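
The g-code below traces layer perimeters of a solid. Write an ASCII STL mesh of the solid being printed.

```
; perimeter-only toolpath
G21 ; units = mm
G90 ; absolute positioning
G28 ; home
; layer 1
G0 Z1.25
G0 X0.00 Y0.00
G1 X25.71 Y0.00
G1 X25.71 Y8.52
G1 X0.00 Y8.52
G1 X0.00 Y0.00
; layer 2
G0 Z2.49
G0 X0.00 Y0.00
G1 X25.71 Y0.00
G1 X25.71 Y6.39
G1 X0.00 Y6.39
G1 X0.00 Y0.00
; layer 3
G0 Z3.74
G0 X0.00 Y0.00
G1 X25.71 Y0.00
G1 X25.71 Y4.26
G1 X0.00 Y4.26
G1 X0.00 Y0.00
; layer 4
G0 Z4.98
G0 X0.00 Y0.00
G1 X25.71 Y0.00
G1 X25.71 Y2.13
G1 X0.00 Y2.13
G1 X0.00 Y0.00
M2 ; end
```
solid part
  facet normal 0.0000 0.0000 -1.0000
    outer loop
      vertex 25.71 10.65 0.00
      vertex 25.71 0.00 0.00
      vertex 0.00 0.00 0.00
    endloop
  endfacet
  facet normal 0.0000 0.0000 -1.0000
    outer loop
      vertex 0.00 10.65 0.00
      vertex 25.71 10.65 0.00
      vertex 0.00 0.00 0.00
    endloop
  endfacet
  facet normal 0.0000 -1.0000 0.0000
    outer loop
      vertex 0.00 0.00 0.00
      vertex 25.71 0.00 0.00
      vertex 25.71 0.00 6.23
    endloop
  endfacet
  facet normal 0.0000 -1.0000 0.0000
    outer loop
      vertex 0.00 0.00 0.00
      vertex 25.71 0.00 6.23
      vertex 0.00 0.00 6.23
    endloop
  endfacet
  facet normal 0.0000 0.5049 0.8632
    outer loop
      vertex 0.00 0.00 6.23
      vertex 25.71 0.00 6.23
      vertex 25.71 10.65 0.00
    endloop
  endfacet
  facet normal 0.0000 0.5049 0.8632
    outer loop
      vertex 0.00 0.00 6.23
      vertex 25.71 10.65 0.00
      vertex 0.00 10.65 0.00
    endloop
  endfacet
  facet normal -1.0000 0.0000 0.0000
    outer loop
      vertex 0.00 0.00 6.23
      vertex 0.00 10.65 0.00
      vertex 0.00 0.00 0.00
    endloop
  endfacet
  facet normal 1.0000 0.0000 0.0000
    outer loop
      vertex 25.71 0.00 0.00
      vertex 25.71 10.65 0.00
      vertex 25.71 0.00 6.23
    endloop
  endfacet
endsolid part

The G0 Z moves step by Δz≈1.25 mm. The G1 loops shrink linearly with z, so the solid tapers from its base footprint up to z≈6.23. Closing with a flat bottom cap and the tapered top and triangulating gives 8 facets — a wedge (ramp): 25.7 × 10.7 mm base, rising to 6.23 mm along the y=0 edge and sloping linearly to z=0 at y=10.7.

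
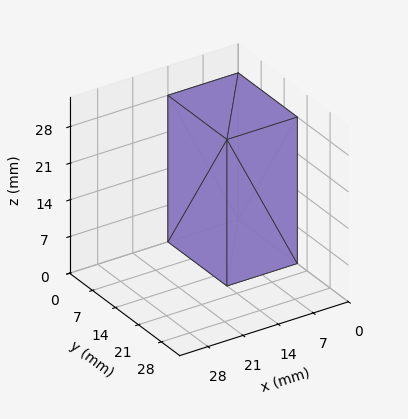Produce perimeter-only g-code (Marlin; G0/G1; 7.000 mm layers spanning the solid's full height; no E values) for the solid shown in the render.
Reading the render: the shape is a rectangular box, roughly 14 × 18 mm footprint and 28 mm tall (dimensions read to the nearest mm from the axis ticks). For the g-code, the solid's height is divided into equal slices at the stated Δz and each level perimeter traced with G1 moves after a G0 lift.

; perimeter-only toolpath
G21 ; units = mm
G90 ; absolute positioning
G28 ; home
; layer 1
G0 Z7.000
G0 X0.000 Y0.000
G1 X14.000 Y0.000
G1 X14.000 Y18.000
G1 X0.000 Y18.000
G1 X0.000 Y0.000
; layer 2
G0 Z14.000
G0 X0.000 Y0.000
G1 X14.000 Y0.000
G1 X14.000 Y18.000
G1 X0.000 Y18.000
G1 X0.000 Y0.000
; layer 3
G0 Z21.000
G0 X0.000 Y0.000
G1 X14.000 Y0.000
G1 X14.000 Y18.000
G1 X0.000 Y18.000
G1 X0.000 Y0.000
; layer 4
G0 Z28.000
G0 X0.000 Y0.000
G1 X14.000 Y0.000
G1 X14.000 Y18.000
G1 X0.000 Y18.000
G1 X0.000 Y0.000
M2 ; end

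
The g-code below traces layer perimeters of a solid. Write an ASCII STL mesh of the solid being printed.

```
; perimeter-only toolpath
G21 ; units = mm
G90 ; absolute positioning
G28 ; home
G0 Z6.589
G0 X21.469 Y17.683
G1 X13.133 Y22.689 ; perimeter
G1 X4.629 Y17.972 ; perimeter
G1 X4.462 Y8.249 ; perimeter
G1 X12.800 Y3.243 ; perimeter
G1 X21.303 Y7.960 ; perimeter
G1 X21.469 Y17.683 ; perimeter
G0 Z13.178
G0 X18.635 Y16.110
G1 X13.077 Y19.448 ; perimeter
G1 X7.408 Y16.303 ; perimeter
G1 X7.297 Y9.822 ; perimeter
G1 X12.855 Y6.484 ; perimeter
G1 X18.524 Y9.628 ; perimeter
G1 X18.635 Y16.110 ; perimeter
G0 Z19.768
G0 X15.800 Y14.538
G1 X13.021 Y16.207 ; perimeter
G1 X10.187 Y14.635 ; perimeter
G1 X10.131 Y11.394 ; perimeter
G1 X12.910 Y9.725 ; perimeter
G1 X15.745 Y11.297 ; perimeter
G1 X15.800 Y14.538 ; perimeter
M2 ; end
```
solid part
  facet normal 0.0000 0.0000 -1.0000
    outer loop
      vertex 1.850 19.641 0.000
      vertex 13.188 25.930 0.000
      vertex 24.304 19.255 0.000
    endloop
  endfacet
  facet normal 0.0000 0.0000 -1.0000
    outer loop
      vertex 1.628 6.677 0.000
      vertex 1.850 19.641 0.000
      vertex 24.304 19.255 0.000
    endloop
  endfacet
  facet normal 0.0000 0.0000 -1.0000
    outer loop
      vertex 12.744 0.002 0.000
      vertex 1.628 6.677 0.000
      vertex 24.304 19.255 0.000
    endloop
  endfacet
  facet normal 0.0000 0.0000 -1.0000
    outer loop
      vertex 24.082 6.291 0.000
      vertex 12.744 0.002 0.000
      vertex 24.304 19.255 0.000
    endloop
  endfacet
  facet normal 0.4736 0.7887 0.3919
    outer loop
      vertex 24.304 19.255 0.000
      vertex 13.188 25.930 0.000
      vertex 12.966 12.966 26.357
    endloop
  endfacet
  facet normal -0.4462 0.8045 0.3919
    outer loop
      vertex 13.188 25.930 0.000
      vertex 1.850 19.641 0.000
      vertex 12.966 12.966 26.357
    endloop
  endfacet
  facet normal -0.9199 0.0158 0.3919
    outer loop
      vertex 1.850 19.641 0.000
      vertex 1.628 6.677 0.000
      vertex 12.966 12.966 26.357
    endloop
  endfacet
  facet normal -0.4736 -0.7887 0.3919
    outer loop
      vertex 1.628 6.677 0.000
      vertex 12.744 0.002 0.000
      vertex 12.966 12.966 26.357
    endloop
  endfacet
  facet normal 0.4462 -0.8045 0.3919
    outer loop
      vertex 12.744 0.002 0.000
      vertex 24.082 6.291 0.000
      vertex 12.966 12.966 26.357
    endloop
  endfacet
  facet normal 0.9199 -0.0158 0.3919
    outer loop
      vertex 24.082 6.291 0.000
      vertex 24.304 19.255 0.000
      vertex 12.966 12.966 26.357
    endloop
  endfacet
endsolid part

The G0 Z moves step by Δz≈6.589 mm. The G1 loops shrink linearly with z, so the solid tapers from its base footprint up to z≈26.4. Closing with a flat bottom cap and the tapered top and triangulating gives 10 facets — a regular 6-sided pyramid, base circumscribed radius ≈ 13 mm, apex at z ≈ 26.4 mm.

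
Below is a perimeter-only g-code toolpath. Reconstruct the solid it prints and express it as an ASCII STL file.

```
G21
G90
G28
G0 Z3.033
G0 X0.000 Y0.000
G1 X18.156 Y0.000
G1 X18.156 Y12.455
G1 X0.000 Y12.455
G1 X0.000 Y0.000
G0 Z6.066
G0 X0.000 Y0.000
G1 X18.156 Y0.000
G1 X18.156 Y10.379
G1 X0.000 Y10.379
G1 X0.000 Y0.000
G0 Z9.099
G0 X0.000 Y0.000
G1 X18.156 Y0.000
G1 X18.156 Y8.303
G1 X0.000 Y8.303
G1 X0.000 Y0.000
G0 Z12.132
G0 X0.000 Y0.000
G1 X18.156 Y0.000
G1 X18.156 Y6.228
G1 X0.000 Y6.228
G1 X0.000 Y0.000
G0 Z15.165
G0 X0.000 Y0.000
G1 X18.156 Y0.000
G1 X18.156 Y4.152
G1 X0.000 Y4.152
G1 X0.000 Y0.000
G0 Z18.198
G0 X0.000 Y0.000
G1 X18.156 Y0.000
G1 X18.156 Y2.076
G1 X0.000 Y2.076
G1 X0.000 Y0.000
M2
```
solid part
  facet normal 0.0000 0.0000 -1.0000
    outer loop
      vertex 18.156 14.531 0.000
      vertex 18.156 0.000 0.000
      vertex 0.000 0.000 0.000
    endloop
  endfacet
  facet normal 0.0000 0.0000 -1.0000
    outer loop
      vertex 0.000 14.531 0.000
      vertex 18.156 14.531 0.000
      vertex 0.000 0.000 0.000
    endloop
  endfacet
  facet normal 0.0000 -1.0000 0.0000
    outer loop
      vertex 0.000 0.000 0.000
      vertex 18.156 0.000 0.000
      vertex 18.156 0.000 21.231
    endloop
  endfacet
  facet normal 0.0000 -1.0000 0.0000
    outer loop
      vertex 0.000 0.000 0.000
      vertex 18.156 0.000 21.231
      vertex 0.000 0.000 21.231
    endloop
  endfacet
  facet normal 0.0000 0.8252 0.5648
    outer loop
      vertex 0.000 0.000 21.231
      vertex 18.156 0.000 21.231
      vertex 18.156 14.531 0.000
    endloop
  endfacet
  facet normal 0.0000 0.8252 0.5648
    outer loop
      vertex 0.000 0.000 21.231
      vertex 18.156 14.531 0.000
      vertex 0.000 14.531 0.000
    endloop
  endfacet
  facet normal -1.0000 0.0000 0.0000
    outer loop
      vertex 0.000 0.000 21.231
      vertex 0.000 14.531 0.000
      vertex 0.000 0.000 0.000
    endloop
  endfacet
  facet normal 1.0000 0.0000 0.0000
    outer loop
      vertex 18.156 0.000 0.000
      vertex 18.156 14.531 0.000
      vertex 18.156 0.000 21.231
    endloop
  endfacet
endsolid part

The G0 Z moves step by Δz≈3.033 mm. The G1 loops shrink linearly with z, so the solid tapers from its base footprint up to z≈21.2. Closing with a flat bottom cap and the tapered top and triangulating gives 8 facets — a wedge (ramp): 18.2 × 14.5 mm base, rising to 21.2 mm along the y=0 edge and sloping linearly to z=0 at y=14.5.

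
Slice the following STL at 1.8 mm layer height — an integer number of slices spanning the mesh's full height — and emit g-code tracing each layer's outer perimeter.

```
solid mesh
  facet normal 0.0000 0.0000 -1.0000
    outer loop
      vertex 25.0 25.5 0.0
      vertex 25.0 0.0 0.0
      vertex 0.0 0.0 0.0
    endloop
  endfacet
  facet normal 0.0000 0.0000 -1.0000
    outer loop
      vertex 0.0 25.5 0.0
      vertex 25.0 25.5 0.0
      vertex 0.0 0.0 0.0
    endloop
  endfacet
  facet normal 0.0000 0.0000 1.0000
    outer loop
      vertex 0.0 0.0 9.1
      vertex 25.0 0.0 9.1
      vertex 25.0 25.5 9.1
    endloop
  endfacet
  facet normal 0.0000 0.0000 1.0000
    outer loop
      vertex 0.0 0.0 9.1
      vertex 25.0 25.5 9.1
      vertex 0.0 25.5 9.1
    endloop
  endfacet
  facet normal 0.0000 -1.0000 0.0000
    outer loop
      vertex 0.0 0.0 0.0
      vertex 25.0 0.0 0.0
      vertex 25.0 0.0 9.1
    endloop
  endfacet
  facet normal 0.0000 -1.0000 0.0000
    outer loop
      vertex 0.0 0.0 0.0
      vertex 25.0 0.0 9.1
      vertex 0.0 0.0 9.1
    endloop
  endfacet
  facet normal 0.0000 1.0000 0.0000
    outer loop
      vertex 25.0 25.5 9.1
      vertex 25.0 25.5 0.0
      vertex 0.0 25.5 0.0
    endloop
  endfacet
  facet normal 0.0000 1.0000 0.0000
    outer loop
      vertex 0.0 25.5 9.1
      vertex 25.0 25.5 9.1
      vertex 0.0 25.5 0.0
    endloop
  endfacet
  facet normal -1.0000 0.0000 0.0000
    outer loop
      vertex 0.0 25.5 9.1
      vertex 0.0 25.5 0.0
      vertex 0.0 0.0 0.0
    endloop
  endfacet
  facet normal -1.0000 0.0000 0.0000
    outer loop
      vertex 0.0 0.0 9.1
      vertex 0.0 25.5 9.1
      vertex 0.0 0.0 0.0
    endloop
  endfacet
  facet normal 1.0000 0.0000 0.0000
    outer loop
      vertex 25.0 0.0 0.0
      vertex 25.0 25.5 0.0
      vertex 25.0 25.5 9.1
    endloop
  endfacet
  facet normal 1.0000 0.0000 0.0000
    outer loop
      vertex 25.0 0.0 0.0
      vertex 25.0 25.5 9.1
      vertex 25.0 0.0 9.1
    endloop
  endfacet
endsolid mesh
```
; perimeter-only toolpath
G21 ; units = mm
G90 ; absolute positioning
G28 ; home
; layer 1
G0 Z1.8
G0 X0.0 Y0.0
G1 X25.0 Y0.0
G1 X25.0 Y25.5
G1 X0.0 Y25.5
G1 X0.0 Y0.0
; layer 2
G0 Z3.6
G0 X0.0 Y0.0
G1 X25.0 Y0.0
G1 X25.0 Y25.5
G1 X0.0 Y25.5
G1 X0.0 Y0.0
; layer 3
G0 Z5.5
G0 X0.0 Y0.0
G1 X25.0 Y0.0
G1 X25.0 Y25.5
G1 X0.0 Y25.5
G1 X0.0 Y0.0
; layer 4
G0 Z7.3
G0 X0.0 Y0.0
G1 X25.0 Y0.0
G1 X25.0 Y25.5
G1 X0.0 Y25.5
G1 X0.0 Y0.0
; layer 5
G0 Z9.1
G0 X0.0 Y0.0
G1 X25.0 Y0.0
G1 X25.0 Y25.5
G1 X0.0 Y25.5
G1 X0.0 Y0.0
M2 ; end

The solid is a rectangular box, roughly 25 × 25.5 mm footprint and 9.1 mm tall. Slicing at Δz = 1.8 mm — 5 equal slices spanning the solid's height, so layer i sits at z = i·h/5 — gives 5 non-empty perimeters. Each is a 4-segment closed polygon; G0 lifts to the layer z and rapids to the start vertex, then G1 traces the edges.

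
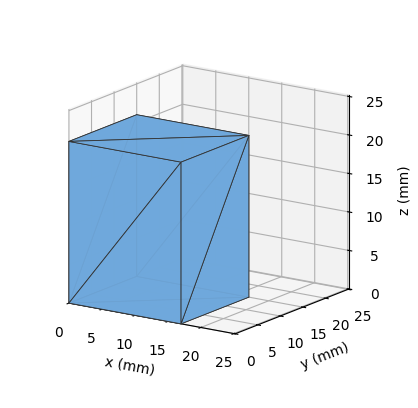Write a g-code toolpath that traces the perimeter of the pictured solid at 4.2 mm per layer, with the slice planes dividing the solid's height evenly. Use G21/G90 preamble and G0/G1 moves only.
Reading the render: the shape is a rectangular box, roughly 17 × 15 mm footprint and 21 mm tall (dimensions read to the nearest mm from the axis ticks). For the g-code, the solid's height is divided into equal slices at the stated Δz and each level perimeter traced with G1 moves after a G0 lift.

; perimeter-only toolpath
G21 ; units = mm
G90 ; absolute positioning
G28 ; home
; layer 1
G0 Z4.2
G0 X0.0 Y0.0
G1 X17.0 Y0.0
G1 X17.0 Y15.0
G1 X0.0 Y15.0
G1 X0.0 Y0.0
; layer 2
G0 Z8.4
G0 X0.0 Y0.0
G1 X17.0 Y0.0
G1 X17.0 Y15.0
G1 X0.0 Y15.0
G1 X0.0 Y0.0
; layer 3
G0 Z12.6
G0 X0.0 Y0.0
G1 X17.0 Y0.0
G1 X17.0 Y15.0
G1 X0.0 Y15.0
G1 X0.0 Y0.0
; layer 4
G0 Z16.8
G0 X0.0 Y0.0
G1 X17.0 Y0.0
G1 X17.0 Y15.0
G1 X0.0 Y15.0
G1 X0.0 Y0.0
; layer 5
G0 Z21.0
G0 X0.0 Y0.0
G1 X17.0 Y0.0
G1 X17.0 Y15.0
G1 X0.0 Y15.0
G1 X0.0 Y0.0
M2 ; end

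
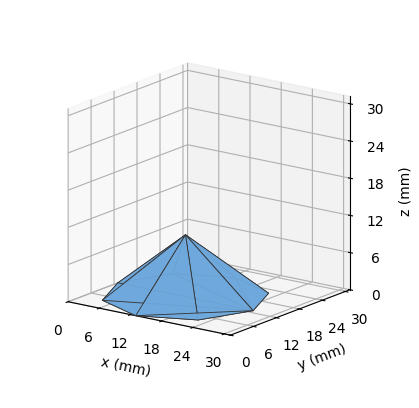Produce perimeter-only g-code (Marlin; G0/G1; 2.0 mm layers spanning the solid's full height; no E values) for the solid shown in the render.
Reading the render: the shape is a regular 8-sided pyramid, base circumscribed radius ≈ 13 mm, apex at z ≈ 10 mm (dimensions read to the nearest mm from the axis ticks). For the g-code, the solid's height is divided into equal slices at the stated Δz and each level perimeter traced with G1 moves after a G0 lift.

; perimeter-only toolpath
G21 ; units = mm
G90 ; absolute positioning
G28 ; home
; layer 1
G0 Z2.0
G0 X23.4 Y13.0
G1 X20.4 Y20.4
G1 X13.0 Y23.4
G1 X5.6 Y20.4
G1 X2.6 Y13.0
G1 X5.6 Y5.6
G1 X13.0 Y2.6
G1 X20.4 Y5.6
G1 X23.4 Y13.0
; layer 2
G0 Z4.0
G0 X20.8 Y13.0
G1 X18.5 Y18.5
G1 X13.0 Y20.8
G1 X7.5 Y18.5
G1 X5.2 Y13.0
G1 X7.5 Y7.5
G1 X13.0 Y5.2
G1 X18.5 Y7.5
G1 X20.8 Y13.0
; layer 3
G0 Z6.0
G0 X18.2 Y13.0
G1 X16.7 Y16.7
G1 X13.0 Y18.2
G1 X9.3 Y16.7
G1 X7.8 Y13.0
G1 X9.3 Y9.3
G1 X13.0 Y7.8
G1 X16.7 Y9.3
G1 X18.2 Y13.0
; layer 4
G0 Z8.0
G0 X15.6 Y13.0
G1 X14.8 Y14.8
G1 X13.0 Y15.6
G1 X11.2 Y14.8
G1 X10.4 Y13.0
G1 X11.2 Y11.2
G1 X13.0 Y10.4
G1 X14.8 Y11.2
G1 X15.6 Y13.0
M2 ; end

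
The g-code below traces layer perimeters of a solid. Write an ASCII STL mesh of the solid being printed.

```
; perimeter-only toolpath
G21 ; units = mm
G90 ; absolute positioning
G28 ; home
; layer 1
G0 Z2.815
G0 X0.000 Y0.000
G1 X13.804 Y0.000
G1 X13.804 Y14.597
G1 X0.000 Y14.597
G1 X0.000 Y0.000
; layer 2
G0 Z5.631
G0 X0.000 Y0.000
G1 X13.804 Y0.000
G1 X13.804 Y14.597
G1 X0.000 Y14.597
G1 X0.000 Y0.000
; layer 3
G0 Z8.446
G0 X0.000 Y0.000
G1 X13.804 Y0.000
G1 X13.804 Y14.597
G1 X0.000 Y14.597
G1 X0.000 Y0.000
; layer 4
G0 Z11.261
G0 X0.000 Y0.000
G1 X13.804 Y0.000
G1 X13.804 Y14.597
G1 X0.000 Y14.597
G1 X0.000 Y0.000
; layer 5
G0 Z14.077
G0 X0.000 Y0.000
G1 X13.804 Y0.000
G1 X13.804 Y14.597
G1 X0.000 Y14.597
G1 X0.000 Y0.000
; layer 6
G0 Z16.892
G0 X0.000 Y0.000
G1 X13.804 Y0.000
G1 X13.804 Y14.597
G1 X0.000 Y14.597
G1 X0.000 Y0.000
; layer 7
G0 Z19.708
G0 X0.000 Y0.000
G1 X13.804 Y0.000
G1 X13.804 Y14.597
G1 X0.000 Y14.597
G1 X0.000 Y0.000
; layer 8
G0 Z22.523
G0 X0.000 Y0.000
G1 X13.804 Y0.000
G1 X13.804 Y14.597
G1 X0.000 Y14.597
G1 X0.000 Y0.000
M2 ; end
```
solid part
  facet normal 0.0000 0.0000 -1.0000
    outer loop
      vertex 13.804 14.597 0.000
      vertex 13.804 0.000 0.000
      vertex 0.000 0.000 0.000
    endloop
  endfacet
  facet normal 0.0000 0.0000 -1.0000
    outer loop
      vertex 0.000 14.597 0.000
      vertex 13.804 14.597 0.000
      vertex 0.000 0.000 0.000
    endloop
  endfacet
  facet normal 0.0000 0.0000 1.0000
    outer loop
      vertex 0.000 0.000 22.523
      vertex 13.804 0.000 22.523
      vertex 13.804 14.597 22.523
    endloop
  endfacet
  facet normal 0.0000 0.0000 1.0000
    outer loop
      vertex 0.000 0.000 22.523
      vertex 13.804 14.597 22.523
      vertex 0.000 14.597 22.523
    endloop
  endfacet
  facet normal 0.0000 -1.0000 0.0000
    outer loop
      vertex 0.000 0.000 0.000
      vertex 13.804 0.000 0.000
      vertex 13.804 0.000 22.523
    endloop
  endfacet
  facet normal 0.0000 -1.0000 0.0000
    outer loop
      vertex 0.000 0.000 0.000
      vertex 13.804 0.000 22.523
      vertex 0.000 0.000 22.523
    endloop
  endfacet
  facet normal 0.0000 1.0000 0.0000
    outer loop
      vertex 13.804 14.597 22.523
      vertex 13.804 14.597 0.000
      vertex 0.000 14.597 0.000
    endloop
  endfacet
  facet normal 0.0000 1.0000 0.0000
    outer loop
      vertex 0.000 14.597 22.523
      vertex 13.804 14.597 22.523
      vertex 0.000 14.597 0.000
    endloop
  endfacet
  facet normal -1.0000 0.0000 0.0000
    outer loop
      vertex 0.000 14.597 22.523
      vertex 0.000 14.597 0.000
      vertex 0.000 0.000 0.000
    endloop
  endfacet
  facet normal -1.0000 0.0000 0.0000
    outer loop
      vertex 0.000 0.000 22.523
      vertex 0.000 14.597 22.523
      vertex 0.000 0.000 0.000
    endloop
  endfacet
  facet normal 1.0000 0.0000 0.0000
    outer loop
      vertex 13.804 0.000 0.000
      vertex 13.804 14.597 0.000
      vertex 13.804 14.597 22.523
    endloop
  endfacet
  facet normal 1.0000 0.0000 0.0000
    outer loop
      vertex 13.804 0.000 0.000
      vertex 13.804 14.597 22.523
      vertex 13.804 0.000 22.523
    endloop
  endfacet
endsolid part

The G0 Z moves step by Δz≈2.815 mm. Every layer's G1 loop is the same polygon, so the solid is a straight extrusion of it from z=0 to z≈22.5. Closing with flat bottom and top caps and triangulating gives 12 facets — a rectangular box, roughly 13.8 × 14.6 mm footprint and 22.5 mm tall.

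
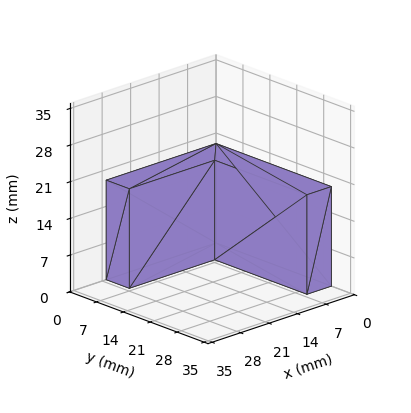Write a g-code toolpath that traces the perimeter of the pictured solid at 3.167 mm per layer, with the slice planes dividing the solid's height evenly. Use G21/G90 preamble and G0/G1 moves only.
Reading the render: the shape is an L-shaped prism: outer 27 × 30 mm, arm thicknesses ≈ 6 mm (horizontal) and 6 mm (vertical), extruded 19 mm in z (dimensions read to the nearest mm from the axis ticks). For the g-code, the solid's height is divided into equal slices at the stated Δz and each level perimeter traced with G1 moves after a G0 lift.

; perimeter-only toolpath
G21 ; units = mm
G90 ; absolute positioning
G28 ; home
; layer 1
G0 Z3.167
G0 X0.000 Y0.000
G1 X27.000 Y0.000
G1 X27.000 Y6.000
G1 X6.000 Y6.000
G1 X6.000 Y30.000
G1 X0.000 Y30.000
G1 X0.000 Y0.000
; layer 2
G0 Z6.333
G0 X0.000 Y0.000
G1 X27.000 Y0.000
G1 X27.000 Y6.000
G1 X6.000 Y6.000
G1 X6.000 Y30.000
G1 X0.000 Y30.000
G1 X0.000 Y0.000
; layer 3
G0 Z9.500
G0 X0.000 Y0.000
G1 X27.000 Y0.000
G1 X27.000 Y6.000
G1 X6.000 Y6.000
G1 X6.000 Y30.000
G1 X0.000 Y30.000
G1 X0.000 Y0.000
; layer 4
G0 Z12.667
G0 X0.000 Y0.000
G1 X27.000 Y0.000
G1 X27.000 Y6.000
G1 X6.000 Y6.000
G1 X6.000 Y30.000
G1 X0.000 Y30.000
G1 X0.000 Y0.000
; layer 5
G0 Z15.833
G0 X0.000 Y0.000
G1 X27.000 Y0.000
G1 X27.000 Y6.000
G1 X6.000 Y6.000
G1 X6.000 Y30.000
G1 X0.000 Y30.000
G1 X0.000 Y0.000
; layer 6
G0 Z19.000
G0 X0.000 Y0.000
G1 X27.000 Y0.000
G1 X27.000 Y6.000
G1 X6.000 Y6.000
G1 X6.000 Y30.000
G1 X0.000 Y30.000
G1 X0.000 Y0.000
M2 ; end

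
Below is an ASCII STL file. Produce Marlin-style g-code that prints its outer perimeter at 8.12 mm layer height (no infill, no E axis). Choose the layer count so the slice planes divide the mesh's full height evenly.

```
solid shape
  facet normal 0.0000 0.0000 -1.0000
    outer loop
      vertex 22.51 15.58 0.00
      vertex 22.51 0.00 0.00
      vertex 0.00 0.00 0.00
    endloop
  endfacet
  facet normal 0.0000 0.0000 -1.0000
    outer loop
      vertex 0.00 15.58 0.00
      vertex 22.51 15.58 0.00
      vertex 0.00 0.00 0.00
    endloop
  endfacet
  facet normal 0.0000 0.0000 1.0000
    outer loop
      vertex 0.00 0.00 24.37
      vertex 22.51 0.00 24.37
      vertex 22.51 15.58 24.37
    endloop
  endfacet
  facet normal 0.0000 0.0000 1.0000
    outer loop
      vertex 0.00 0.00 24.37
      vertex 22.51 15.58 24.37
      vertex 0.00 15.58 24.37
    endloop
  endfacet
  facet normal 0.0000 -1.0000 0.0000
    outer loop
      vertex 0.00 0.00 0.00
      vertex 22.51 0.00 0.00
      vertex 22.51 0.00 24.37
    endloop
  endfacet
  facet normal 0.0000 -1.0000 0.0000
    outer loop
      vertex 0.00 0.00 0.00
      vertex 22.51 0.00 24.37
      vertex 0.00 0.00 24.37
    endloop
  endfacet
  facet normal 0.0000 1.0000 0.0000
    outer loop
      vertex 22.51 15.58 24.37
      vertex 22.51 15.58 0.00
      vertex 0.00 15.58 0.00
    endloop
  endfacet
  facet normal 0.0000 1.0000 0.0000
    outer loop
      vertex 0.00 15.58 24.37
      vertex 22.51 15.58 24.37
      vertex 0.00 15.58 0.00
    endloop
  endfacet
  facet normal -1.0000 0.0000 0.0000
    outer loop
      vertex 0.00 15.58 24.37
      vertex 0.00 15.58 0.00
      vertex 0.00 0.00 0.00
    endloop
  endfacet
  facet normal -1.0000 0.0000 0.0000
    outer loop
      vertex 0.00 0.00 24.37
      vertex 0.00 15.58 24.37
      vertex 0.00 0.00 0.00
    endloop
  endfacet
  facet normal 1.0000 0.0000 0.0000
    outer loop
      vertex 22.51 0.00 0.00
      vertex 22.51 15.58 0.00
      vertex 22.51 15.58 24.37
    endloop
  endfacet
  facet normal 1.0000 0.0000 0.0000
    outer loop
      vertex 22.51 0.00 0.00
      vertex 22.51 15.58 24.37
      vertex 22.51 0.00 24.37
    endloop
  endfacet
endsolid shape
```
; perimeter-only toolpath
G21 ; units = mm
G90 ; absolute positioning
G28 ; home
; layer 1
G0 Z8.12
G0 X0.00 Y0.00
G1 X22.51 Y0.00
G1 X22.51 Y15.58
G1 X0.00 Y15.58
G1 X0.00 Y0.00
; layer 2
G0 Z16.25
G0 X0.00 Y0.00
G1 X22.51 Y0.00
G1 X22.51 Y15.58
G1 X0.00 Y15.58
G1 X0.00 Y0.00
; layer 3
G0 Z24.37
G0 X0.00 Y0.00
G1 X22.51 Y0.00
G1 X22.51 Y15.58
G1 X0.00 Y15.58
G1 X0.00 Y0.00
M2 ; end

The solid is a rectangular box, roughly 22.5 × 15.6 mm footprint and 24.4 mm tall. Slicing at Δz = 8.12 mm — 3 equal slices spanning the solid's height, so layer i sits at z = i·h/3 — gives 3 non-empty perimeters. Each is a 4-segment closed polygon; G0 lifts to the layer z and rapids to the start vertex, then G1 traces the edges.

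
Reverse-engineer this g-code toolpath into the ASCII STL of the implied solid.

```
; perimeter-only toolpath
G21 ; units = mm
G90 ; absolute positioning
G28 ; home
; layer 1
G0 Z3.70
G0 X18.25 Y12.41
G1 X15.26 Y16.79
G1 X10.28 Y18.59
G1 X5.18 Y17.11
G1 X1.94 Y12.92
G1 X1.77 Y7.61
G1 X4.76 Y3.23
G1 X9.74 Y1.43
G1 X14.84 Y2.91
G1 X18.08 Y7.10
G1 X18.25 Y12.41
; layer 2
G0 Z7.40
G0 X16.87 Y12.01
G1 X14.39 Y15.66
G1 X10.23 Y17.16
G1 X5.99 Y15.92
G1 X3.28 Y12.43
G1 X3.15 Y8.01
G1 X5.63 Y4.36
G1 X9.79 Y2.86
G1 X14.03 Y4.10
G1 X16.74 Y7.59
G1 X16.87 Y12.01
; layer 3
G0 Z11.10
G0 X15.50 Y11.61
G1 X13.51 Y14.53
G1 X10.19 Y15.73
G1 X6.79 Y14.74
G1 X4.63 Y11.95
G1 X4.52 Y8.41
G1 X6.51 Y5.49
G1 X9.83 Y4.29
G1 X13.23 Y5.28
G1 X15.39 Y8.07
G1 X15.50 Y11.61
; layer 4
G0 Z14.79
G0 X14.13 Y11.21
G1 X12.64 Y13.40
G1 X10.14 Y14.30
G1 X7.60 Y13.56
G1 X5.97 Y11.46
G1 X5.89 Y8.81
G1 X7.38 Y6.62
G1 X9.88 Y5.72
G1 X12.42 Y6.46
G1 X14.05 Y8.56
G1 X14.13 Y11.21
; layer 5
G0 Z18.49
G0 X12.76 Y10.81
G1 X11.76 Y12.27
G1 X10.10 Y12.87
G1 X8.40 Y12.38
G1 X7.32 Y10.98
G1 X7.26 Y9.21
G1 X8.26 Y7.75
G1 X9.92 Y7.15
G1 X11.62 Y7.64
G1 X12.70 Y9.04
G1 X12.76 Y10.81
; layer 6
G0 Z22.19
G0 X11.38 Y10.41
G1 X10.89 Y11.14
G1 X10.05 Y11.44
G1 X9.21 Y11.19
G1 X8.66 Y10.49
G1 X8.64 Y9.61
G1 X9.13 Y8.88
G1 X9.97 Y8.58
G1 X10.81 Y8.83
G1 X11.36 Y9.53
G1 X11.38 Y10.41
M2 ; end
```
solid part
  facet normal 0.0000 0.0000 -1.0000
    outer loop
      vertex 10.32 20.02 0.00
      vertex 16.14 17.92 0.00
      vertex 19.62 12.81 0.00
    endloop
  endfacet
  facet normal 0.0000 0.0000 -1.0000
    outer loop
      vertex 4.38 18.29 0.00
      vertex 10.32 20.02 0.00
      vertex 19.62 12.81 0.00
    endloop
  endfacet
  facet normal 0.0000 0.0000 -1.0000
    outer loop
      vertex 0.59 13.40 0.00
      vertex 4.38 18.29 0.00
      vertex 19.62 12.81 0.00
    endloop
  endfacet
  facet normal 0.0000 0.0000 -1.0000
    outer loop
      vertex 0.40 7.21 0.00
      vertex 0.59 13.40 0.00
      vertex 19.62 12.81 0.00
    endloop
  endfacet
  facet normal 0.0000 0.0000 -1.0000
    outer loop
      vertex 3.88 2.10 0.00
      vertex 0.40 7.21 0.00
      vertex 19.62 12.81 0.00
    endloop
  endfacet
  facet normal 0.0000 0.0000 -1.0000
    outer loop
      vertex 9.70 0.00 0.00
      vertex 3.88 2.10 0.00
      vertex 19.62 12.81 0.00
    endloop
  endfacet
  facet normal 0.0000 0.0000 -1.0000
    outer loop
      vertex 15.64 1.73 0.00
      vertex 9.70 0.00 0.00
      vertex 19.62 12.81 0.00
    endloop
  endfacet
  facet normal 0.0000 0.0000 -1.0000
    outer loop
      vertex 19.43 6.62 0.00
      vertex 15.64 1.73 0.00
      vertex 19.62 12.81 0.00
    endloop
  endfacet
  facet normal 0.7758 0.5283 0.3451
    outer loop
      vertex 19.62 12.81 0.00
      vertex 16.14 17.92 0.00
      vertex 10.01 10.01 25.89
    endloop
  endfacet
  facet normal 0.3185 0.8828 0.3451
    outer loop
      vertex 16.14 17.92 0.00
      vertex 10.32 20.02 0.00
      vertex 10.01 10.01 25.89
    endloop
  endfacet
  facet normal -0.2624 0.9011 0.3452
    outer loop
      vertex 10.32 20.02 0.00
      vertex 4.38 18.29 0.00
      vertex 10.01 10.01 25.89
    endloop
  endfacet
  facet normal -0.7418 0.5749 0.3452
    outer loop
      vertex 4.38 18.29 0.00
      vertex 0.59 13.40 0.00
      vertex 10.01 10.01 25.89
    endloop
  endfacet
  facet normal -0.9381 0.0288 0.3451
    outer loop
      vertex 0.59 13.40 0.00
      vertex 0.40 7.21 0.00
      vertex 10.01 10.01 25.89
    endloop
  endfacet
  facet normal -0.7758 -0.5283 0.3451
    outer loop
      vertex 0.40 7.21 0.00
      vertex 3.88 2.10 0.00
      vertex 10.01 10.01 25.89
    endloop
  endfacet
  facet normal -0.3185 -0.8828 0.3451
    outer loop
      vertex 3.88 2.10 0.00
      vertex 9.70 0.00 0.00
      vertex 10.01 10.01 25.89
    endloop
  endfacet
  facet normal 0.2624 -0.9011 0.3452
    outer loop
      vertex 9.70 0.00 0.00
      vertex 15.64 1.73 0.00
      vertex 10.01 10.01 25.89
    endloop
  endfacet
  facet normal 0.7418 -0.5749 0.3452
    outer loop
      vertex 15.64 1.73 0.00
      vertex 19.43 6.62 0.00
      vertex 10.01 10.01 25.89
    endloop
  endfacet
  facet normal 0.9381 -0.0288 0.3451
    outer loop
      vertex 19.43 6.62 0.00
      vertex 19.62 12.81 0.00
      vertex 10.01 10.01 25.89
    endloop
  endfacet
endsolid part

The G0 Z moves step by Δz≈3.70 mm. The G1 loops shrink linearly with z, so the solid tapers from its base footprint up to z≈25.9. Closing with a flat bottom cap and the tapered top and triangulating gives 18 facets — a regular 10-sided pyramid, base circumscribed radius ≈ 10 mm, apex at z ≈ 25.9 mm.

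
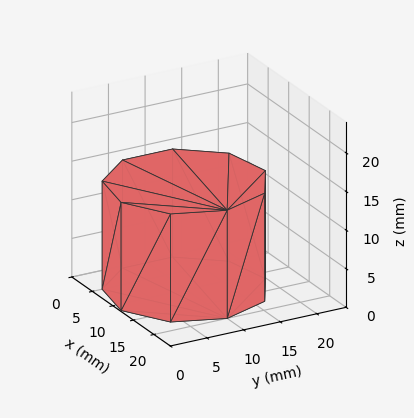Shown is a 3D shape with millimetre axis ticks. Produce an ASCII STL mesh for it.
Reading the render: the shape is a regular 9-sided prism (a cylinder approximated with 9 flat sides), circumscribed radius ≈ 10 mm, height ≈ 14 mm (dimensions read to the nearest mm from the axis ticks). For the STL, each face is triangulated and given an outward normal.

solid part
  facet normal 0.0000 0.0000 -1.0000
    outer loop
      vertex 11.736 19.848 0.000
      vertex 17.660 16.428 0.000
      vertex 20.000 10.000 0.000
    endloop
  endfacet
  facet normal 0.0000 0.0000 -1.0000
    outer loop
      vertex 5.000 18.660 0.000
      vertex 11.736 19.848 0.000
      vertex 20.000 10.000 0.000
    endloop
  endfacet
  facet normal 0.0000 0.0000 -1.0000
    outer loop
      vertex 0.603 13.420 0.000
      vertex 5.000 18.660 0.000
      vertex 20.000 10.000 0.000
    endloop
  endfacet
  facet normal 0.0000 0.0000 -1.0000
    outer loop
      vertex 0.603 6.580 0.000
      vertex 0.603 13.420 0.000
      vertex 20.000 10.000 0.000
    endloop
  endfacet
  facet normal 0.0000 0.0000 -1.0000
    outer loop
      vertex 5.000 1.340 0.000
      vertex 0.603 6.580 0.000
      vertex 20.000 10.000 0.000
    endloop
  endfacet
  facet normal 0.0000 0.0000 -1.0000
    outer loop
      vertex 11.736 0.152 0.000
      vertex 5.000 1.340 0.000
      vertex 20.000 10.000 0.000
    endloop
  endfacet
  facet normal 0.0000 0.0000 -1.0000
    outer loop
      vertex 17.660 3.572 0.000
      vertex 11.736 0.152 0.000
      vertex 20.000 10.000 0.000
    endloop
  endfacet
  facet normal 0.0000 0.0000 1.0000
    outer loop
      vertex 20.000 10.000 14.000
      vertex 17.660 16.428 14.000
      vertex 11.736 19.848 14.000
    endloop
  endfacet
  facet normal 0.0000 0.0000 1.0000
    outer loop
      vertex 20.000 10.000 14.000
      vertex 11.736 19.848 14.000
      vertex 5.000 18.660 14.000
    endloop
  endfacet
  facet normal 0.0000 0.0000 1.0000
    outer loop
      vertex 20.000 10.000 14.000
      vertex 5.000 18.660 14.000
      vertex 0.603 13.420 14.000
    endloop
  endfacet
  facet normal 0.0000 0.0000 1.0000
    outer loop
      vertex 20.000 10.000 14.000
      vertex 0.603 13.420 14.000
      vertex 0.603 6.580 14.000
    endloop
  endfacet
  facet normal 0.0000 0.0000 1.0000
    outer loop
      vertex 20.000 10.000 14.000
      vertex 0.603 6.580 14.000
      vertex 5.000 1.340 14.000
    endloop
  endfacet
  facet normal 0.0000 0.0000 1.0000
    outer loop
      vertex 20.000 10.000 14.000
      vertex 5.000 1.340 14.000
      vertex 11.736 0.152 14.000
    endloop
  endfacet
  facet normal 0.0000 0.0000 1.0000
    outer loop
      vertex 20.000 10.000 14.000
      vertex 11.736 0.152 14.000
      vertex 17.660 3.572 14.000
    endloop
  endfacet
  facet normal 0.9397 0.3421 0.0000
    outer loop
      vertex 20.000 10.000 0.000
      vertex 17.660 16.428 0.000
      vertex 17.660 16.428 14.000
    endloop
  endfacet
  facet normal 0.9397 0.3421 0.0000
    outer loop
      vertex 20.000 10.000 0.000
      vertex 17.660 16.428 14.000
      vertex 20.000 10.000 14.000
    endloop
  endfacet
  facet normal 0.5000 0.8660 0.0000
    outer loop
      vertex 17.660 16.428 0.000
      vertex 11.736 19.848 0.000
      vertex 11.736 19.848 14.000
    endloop
  endfacet
  facet normal 0.5000 0.8660 0.0000
    outer loop
      vertex 17.660 16.428 0.000
      vertex 11.736 19.848 14.000
      vertex 17.660 16.428 14.000
    endloop
  endfacet
  facet normal -0.1737 0.9848 0.0000
    outer loop
      vertex 11.736 19.848 0.000
      vertex 5.000 18.660 0.000
      vertex 5.000 18.660 14.000
    endloop
  endfacet
  facet normal -0.1737 0.9848 0.0000
    outer loop
      vertex 11.736 19.848 0.000
      vertex 5.000 18.660 14.000
      vertex 11.736 19.848 14.000
    endloop
  endfacet
  facet normal -0.7660 0.6428 0.0000
    outer loop
      vertex 5.000 18.660 0.000
      vertex 0.603 13.420 0.000
      vertex 0.603 13.420 14.000
    endloop
  endfacet
  facet normal -0.7660 0.6428 0.0000
    outer loop
      vertex 5.000 18.660 0.000
      vertex 0.603 13.420 14.000
      vertex 5.000 18.660 14.000
    endloop
  endfacet
  facet normal -1.0000 0.0000 0.0000
    outer loop
      vertex 0.603 13.420 0.000
      vertex 0.603 6.580 0.000
      vertex 0.603 6.580 14.000
    endloop
  endfacet
  facet normal -1.0000 0.0000 0.0000
    outer loop
      vertex 0.603 13.420 0.000
      vertex 0.603 6.580 14.000
      vertex 0.603 13.420 14.000
    endloop
  endfacet
  facet normal -0.7660 -0.6428 0.0000
    outer loop
      vertex 0.603 6.580 0.000
      vertex 5.000 1.340 0.000
      vertex 5.000 1.340 14.000
    endloop
  endfacet
  facet normal -0.7660 -0.6428 0.0000
    outer loop
      vertex 0.603 6.580 0.000
      vertex 5.000 1.340 14.000
      vertex 0.603 6.580 14.000
    endloop
  endfacet
  facet normal -0.1737 -0.9848 0.0000
    outer loop
      vertex 5.000 1.340 0.000
      vertex 11.736 0.152 0.000
      vertex 11.736 0.152 14.000
    endloop
  endfacet
  facet normal -0.1737 -0.9848 0.0000
    outer loop
      vertex 5.000 1.340 0.000
      vertex 11.736 0.152 14.000
      vertex 5.000 1.340 14.000
    endloop
  endfacet
  facet normal 0.5000 -0.8660 0.0000
    outer loop
      vertex 11.736 0.152 0.000
      vertex 17.660 3.572 0.000
      vertex 17.660 3.572 14.000
    endloop
  endfacet
  facet normal 0.5000 -0.8660 0.0000
    outer loop
      vertex 11.736 0.152 0.000
      vertex 17.660 3.572 14.000
      vertex 11.736 0.152 14.000
    endloop
  endfacet
  facet normal 0.9397 -0.3421 0.0000
    outer loop
      vertex 17.660 3.572 0.000
      vertex 20.000 10.000 0.000
      vertex 20.000 10.000 14.000
    endloop
  endfacet
  facet normal 0.9397 -0.3421 0.0000
    outer loop
      vertex 17.660 3.572 0.000
      vertex 20.000 10.000 14.000
      vertex 17.660 3.572 14.000
    endloop
  endfacet
endsolid part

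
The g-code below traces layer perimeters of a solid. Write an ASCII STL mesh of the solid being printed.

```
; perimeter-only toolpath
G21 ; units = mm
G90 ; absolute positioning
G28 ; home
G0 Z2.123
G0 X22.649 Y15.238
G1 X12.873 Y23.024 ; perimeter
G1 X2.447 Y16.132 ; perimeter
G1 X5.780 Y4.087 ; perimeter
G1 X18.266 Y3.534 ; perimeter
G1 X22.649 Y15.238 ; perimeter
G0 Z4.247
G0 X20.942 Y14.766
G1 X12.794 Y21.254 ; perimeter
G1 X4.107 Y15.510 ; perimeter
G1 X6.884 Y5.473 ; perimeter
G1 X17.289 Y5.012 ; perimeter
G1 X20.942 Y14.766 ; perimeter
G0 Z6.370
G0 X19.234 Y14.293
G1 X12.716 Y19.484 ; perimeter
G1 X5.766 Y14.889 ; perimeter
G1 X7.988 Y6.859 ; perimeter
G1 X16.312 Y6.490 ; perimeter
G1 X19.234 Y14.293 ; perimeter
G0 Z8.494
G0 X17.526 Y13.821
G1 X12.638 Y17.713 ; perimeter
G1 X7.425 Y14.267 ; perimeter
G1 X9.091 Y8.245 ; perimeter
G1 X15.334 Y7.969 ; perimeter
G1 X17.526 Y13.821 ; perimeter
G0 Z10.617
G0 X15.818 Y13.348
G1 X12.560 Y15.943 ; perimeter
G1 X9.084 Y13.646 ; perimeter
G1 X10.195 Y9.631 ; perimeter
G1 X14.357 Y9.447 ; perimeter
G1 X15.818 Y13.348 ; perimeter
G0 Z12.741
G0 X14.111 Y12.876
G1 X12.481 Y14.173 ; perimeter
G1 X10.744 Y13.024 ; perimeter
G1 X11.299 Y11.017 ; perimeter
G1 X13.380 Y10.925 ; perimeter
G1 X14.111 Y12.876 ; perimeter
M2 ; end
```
solid part
  facet normal 0.0000 0.0000 -1.0000
    outer loop
      vertex 0.788 16.753 0.000
      vertex 12.951 24.794 0.000
      vertex 24.357 15.711 0.000
    endloop
  endfacet
  facet normal 0.0000 0.0000 -1.0000
    outer loop
      vertex 4.676 2.701 0.000
      vertex 0.788 16.753 0.000
      vertex 24.357 15.711 0.000
    endloop
  endfacet
  facet normal 0.0000 0.0000 -1.0000
    outer loop
      vertex 19.243 2.056 0.000
      vertex 4.676 2.701 0.000
      vertex 24.357 15.711 0.000
    endloop
  endfacet
  facet normal 0.5163 0.6484 0.5595
    outer loop
      vertex 24.357 15.711 0.000
      vertex 12.951 24.794 0.000
      vertex 12.403 12.403 14.864
    endloop
  endfacet
  facet normal -0.4571 0.6914 0.5595
    outer loop
      vertex 12.951 24.794 0.000
      vertex 0.788 16.753 0.000
      vertex 12.403 12.403 14.864
    endloop
  endfacet
  facet normal -0.7988 -0.2210 0.5595
    outer loop
      vertex 0.788 16.753 0.000
      vertex 4.676 2.701 0.000
      vertex 12.403 12.403 14.864
    endloop
  endfacet
  facet normal -0.0367 -0.8280 0.5595
    outer loop
      vertex 4.676 2.701 0.000
      vertex 19.243 2.056 0.000
      vertex 12.403 12.403 14.864
    endloop
  endfacet
  facet normal 0.7762 -0.2907 0.5595
    outer loop
      vertex 19.243 2.056 0.000
      vertex 24.357 15.711 0.000
      vertex 12.403 12.403 14.864
    endloop
  endfacet
endsolid part

The G0 Z moves step by Δz≈2.123 mm. The G1 loops shrink linearly with z, so the solid tapers from its base footprint up to z≈14.9. Closing with a flat bottom cap and the tapered top and triangulating gives 8 facets — a regular 5-sided pyramid, base circumscribed radius ≈ 12.4 mm, apex at z ≈ 14.9 mm.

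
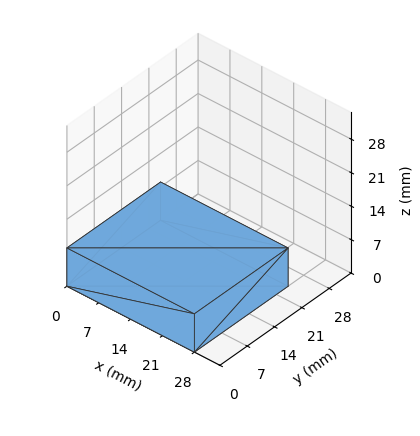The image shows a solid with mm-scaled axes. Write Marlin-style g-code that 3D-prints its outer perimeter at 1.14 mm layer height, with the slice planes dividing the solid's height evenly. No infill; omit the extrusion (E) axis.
Reading the render: the shape is a rectangular box, roughly 28 × 24 mm footprint and 8 mm tall (dimensions read to the nearest mm from the axis ticks). For the g-code, the solid's height is divided into equal slices at the stated Δz and each level perimeter traced with G1 moves after a G0 lift.

; perimeter-only toolpath
G21 ; units = mm
G90 ; absolute positioning
G28 ; home
; layer 1
G0 Z1.14
G0 X0.00 Y0.00
G1 X28.00 Y0.00
G1 X28.00 Y24.00
G1 X0.00 Y24.00
G1 X0.00 Y0.00
; layer 2
G0 Z2.29
G0 X0.00 Y0.00
G1 X28.00 Y0.00
G1 X28.00 Y24.00
G1 X0.00 Y24.00
G1 X0.00 Y0.00
; layer 3
G0 Z3.43
G0 X0.00 Y0.00
G1 X28.00 Y0.00
G1 X28.00 Y24.00
G1 X0.00 Y24.00
G1 X0.00 Y0.00
; layer 4
G0 Z4.57
G0 X0.00 Y0.00
G1 X28.00 Y0.00
G1 X28.00 Y24.00
G1 X0.00 Y24.00
G1 X0.00 Y0.00
; layer 5
G0 Z5.71
G0 X0.00 Y0.00
G1 X28.00 Y0.00
G1 X28.00 Y24.00
G1 X0.00 Y24.00
G1 X0.00 Y0.00
; layer 6
G0 Z6.86
G0 X0.00 Y0.00
G1 X28.00 Y0.00
G1 X28.00 Y24.00
G1 X0.00 Y24.00
G1 X0.00 Y0.00
; layer 7
G0 Z8.00
G0 X0.00 Y0.00
G1 X28.00 Y0.00
G1 X28.00 Y24.00
G1 X0.00 Y24.00
G1 X0.00 Y0.00
M2 ; end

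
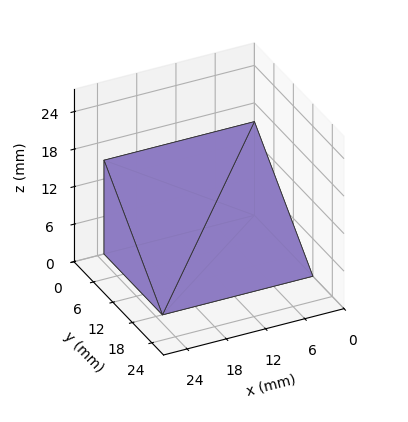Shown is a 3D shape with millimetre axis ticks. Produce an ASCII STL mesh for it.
Reading the render: the shape is a wedge (ramp): 23 × 18 mm base, rising to 15 mm along the y=0 edge and sloping linearly to z=0 at y=18 (dimensions read to the nearest mm from the axis ticks). For the STL, each face is triangulated and given an outward normal.

solid part
  facet normal 0.0000 0.0000 -1.0000
    outer loop
      vertex 23.000 18.000 0.000
      vertex 23.000 0.000 0.000
      vertex 0.000 0.000 0.000
    endloop
  endfacet
  facet normal 0.0000 0.0000 -1.0000
    outer loop
      vertex 0.000 18.000 0.000
      vertex 23.000 18.000 0.000
      vertex 0.000 0.000 0.000
    endloop
  endfacet
  facet normal 0.0000 -1.0000 0.0000
    outer loop
      vertex 0.000 0.000 0.000
      vertex 23.000 0.000 0.000
      vertex 23.000 0.000 15.000
    endloop
  endfacet
  facet normal 0.0000 -1.0000 0.0000
    outer loop
      vertex 0.000 0.000 0.000
      vertex 23.000 0.000 15.000
      vertex 0.000 0.000 15.000
    endloop
  endfacet
  facet normal 0.0000 0.6402 0.7682
    outer loop
      vertex 0.000 0.000 15.000
      vertex 23.000 0.000 15.000
      vertex 23.000 18.000 0.000
    endloop
  endfacet
  facet normal 0.0000 0.6402 0.7682
    outer loop
      vertex 0.000 0.000 15.000
      vertex 23.000 18.000 0.000
      vertex 0.000 18.000 0.000
    endloop
  endfacet
  facet normal -1.0000 0.0000 0.0000
    outer loop
      vertex 0.000 0.000 15.000
      vertex 0.000 18.000 0.000
      vertex 0.000 0.000 0.000
    endloop
  endfacet
  facet normal 1.0000 0.0000 0.0000
    outer loop
      vertex 23.000 0.000 0.000
      vertex 23.000 18.000 0.000
      vertex 23.000 0.000 15.000
    endloop
  endfacet
endsolid part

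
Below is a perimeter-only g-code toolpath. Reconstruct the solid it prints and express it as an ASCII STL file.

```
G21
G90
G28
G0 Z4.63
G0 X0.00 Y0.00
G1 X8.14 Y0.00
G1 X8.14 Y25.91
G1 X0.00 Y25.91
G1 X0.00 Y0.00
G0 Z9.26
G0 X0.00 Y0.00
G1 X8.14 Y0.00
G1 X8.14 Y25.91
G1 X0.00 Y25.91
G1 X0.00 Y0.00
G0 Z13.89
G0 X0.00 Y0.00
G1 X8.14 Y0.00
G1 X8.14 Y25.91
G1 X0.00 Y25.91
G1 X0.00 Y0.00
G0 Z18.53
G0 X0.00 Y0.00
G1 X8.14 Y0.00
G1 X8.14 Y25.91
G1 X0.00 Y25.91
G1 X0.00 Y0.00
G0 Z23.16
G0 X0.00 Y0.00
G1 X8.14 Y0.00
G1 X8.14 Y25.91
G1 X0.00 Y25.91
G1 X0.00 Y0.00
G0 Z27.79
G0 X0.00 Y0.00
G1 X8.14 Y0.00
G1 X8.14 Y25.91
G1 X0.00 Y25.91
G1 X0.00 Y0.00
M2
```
solid part
  facet normal 0.0000 0.0000 -1.0000
    outer loop
      vertex 8.14 25.91 0.00
      vertex 8.14 0.00 0.00
      vertex 0.00 0.00 0.00
    endloop
  endfacet
  facet normal 0.0000 0.0000 -1.0000
    outer loop
      vertex 0.00 25.91 0.00
      vertex 8.14 25.91 0.00
      vertex 0.00 0.00 0.00
    endloop
  endfacet
  facet normal 0.0000 0.0000 1.0000
    outer loop
      vertex 0.00 0.00 27.79
      vertex 8.14 0.00 27.79
      vertex 8.14 25.91 27.79
    endloop
  endfacet
  facet normal 0.0000 0.0000 1.0000
    outer loop
      vertex 0.00 0.00 27.79
      vertex 8.14 25.91 27.79
      vertex 0.00 25.91 27.79
    endloop
  endfacet
  facet normal 0.0000 -1.0000 0.0000
    outer loop
      vertex 0.00 0.00 0.00
      vertex 8.14 0.00 0.00
      vertex 8.14 0.00 27.79
    endloop
  endfacet
  facet normal 0.0000 -1.0000 0.0000
    outer loop
      vertex 0.00 0.00 0.00
      vertex 8.14 0.00 27.79
      vertex 0.00 0.00 27.79
    endloop
  endfacet
  facet normal 0.0000 1.0000 0.0000
    outer loop
      vertex 8.14 25.91 27.79
      vertex 8.14 25.91 0.00
      vertex 0.00 25.91 0.00
    endloop
  endfacet
  facet normal 0.0000 1.0000 0.0000
    outer loop
      vertex 0.00 25.91 27.79
      vertex 8.14 25.91 27.79
      vertex 0.00 25.91 0.00
    endloop
  endfacet
  facet normal -1.0000 0.0000 0.0000
    outer loop
      vertex 0.00 25.91 27.79
      vertex 0.00 25.91 0.00
      vertex 0.00 0.00 0.00
    endloop
  endfacet
  facet normal -1.0000 0.0000 0.0000
    outer loop
      vertex 0.00 0.00 27.79
      vertex 0.00 25.91 27.79
      vertex 0.00 0.00 0.00
    endloop
  endfacet
  facet normal 1.0000 0.0000 0.0000
    outer loop
      vertex 8.14 0.00 0.00
      vertex 8.14 25.91 0.00
      vertex 8.14 25.91 27.79
    endloop
  endfacet
  facet normal 1.0000 0.0000 0.0000
    outer loop
      vertex 8.14 0.00 0.00
      vertex 8.14 25.91 27.79
      vertex 8.14 0.00 27.79
    endloop
  endfacet
endsolid part

The G0 Z moves step by Δz≈4.63 mm. Every layer's G1 loop is the same polygon, so the solid is a straight extrusion of it from z=0 to z≈27.8. Closing with flat bottom and top caps and triangulating gives 12 facets — a rectangular box, roughly 8.14 × 25.9 mm footprint and 27.8 mm tall.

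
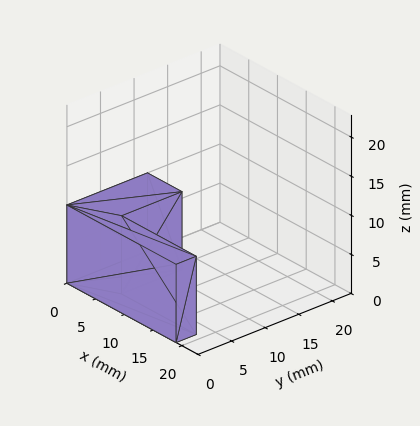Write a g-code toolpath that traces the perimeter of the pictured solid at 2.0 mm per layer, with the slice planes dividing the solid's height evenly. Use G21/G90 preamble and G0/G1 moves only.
Reading the render: the shape is an L-shaped prism: outer 19 × 12 mm, arm thicknesses ≈ 3 mm (horizontal) and 6 mm (vertical), extruded 10 mm in z (dimensions read to the nearest mm from the axis ticks). For the g-code, the solid's height is divided into equal slices at the stated Δz and each level perimeter traced with G1 moves after a G0 lift.

; perimeter-only toolpath
G21 ; units = mm
G90 ; absolute positioning
G28 ; home
; layer 1
G0 Z2.0
G0 X0.0 Y0.0
G1 X19.0 Y0.0
G1 X19.0 Y3.0
G1 X6.0 Y3.0
G1 X6.0 Y12.0
G1 X0.0 Y12.0
G1 X0.0 Y0.0
; layer 2
G0 Z4.0
G0 X0.0 Y0.0
G1 X19.0 Y0.0
G1 X19.0 Y3.0
G1 X6.0 Y3.0
G1 X6.0 Y12.0
G1 X0.0 Y12.0
G1 X0.0 Y0.0
; layer 3
G0 Z6.0
G0 X0.0 Y0.0
G1 X19.0 Y0.0
G1 X19.0 Y3.0
G1 X6.0 Y3.0
G1 X6.0 Y12.0
G1 X0.0 Y12.0
G1 X0.0 Y0.0
; layer 4
G0 Z8.0
G0 X0.0 Y0.0
G1 X19.0 Y0.0
G1 X19.0 Y3.0
G1 X6.0 Y3.0
G1 X6.0 Y12.0
G1 X0.0 Y12.0
G1 X0.0 Y0.0
; layer 5
G0 Z10.0
G0 X0.0 Y0.0
G1 X19.0 Y0.0
G1 X19.0 Y3.0
G1 X6.0 Y3.0
G1 X6.0 Y12.0
G1 X0.0 Y12.0
G1 X0.0 Y0.0
M2 ; end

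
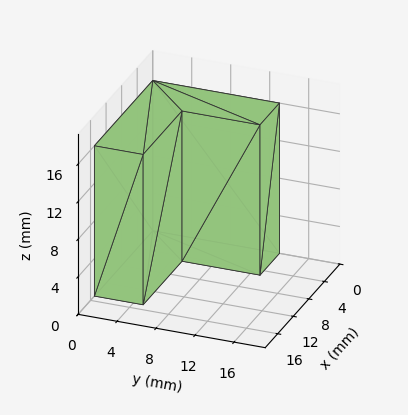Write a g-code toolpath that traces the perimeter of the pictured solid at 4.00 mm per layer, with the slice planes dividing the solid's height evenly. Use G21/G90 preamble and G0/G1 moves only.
Reading the render: the shape is an L-shaped prism: outer 15 × 13 mm, arm thicknesses ≈ 5 mm (horizontal) and 5 mm (vertical), extruded 16 mm in z (dimensions read to the nearest mm from the axis ticks). For the g-code, the solid's height is divided into equal slices at the stated Δz and each level perimeter traced with G1 moves after a G0 lift.

; perimeter-only toolpath
G21 ; units = mm
G90 ; absolute positioning
G28 ; home
; layer 1
G0 Z4.00
G0 X0.00 Y0.00
G1 X15.00 Y0.00
G1 X15.00 Y5.00
G1 X5.00 Y5.00
G1 X5.00 Y13.00
G1 X0.00 Y13.00
G1 X0.00 Y0.00
; layer 2
G0 Z8.00
G0 X0.00 Y0.00
G1 X15.00 Y0.00
G1 X15.00 Y5.00
G1 X5.00 Y5.00
G1 X5.00 Y13.00
G1 X0.00 Y13.00
G1 X0.00 Y0.00
; layer 3
G0 Z12.00
G0 X0.00 Y0.00
G1 X15.00 Y0.00
G1 X15.00 Y5.00
G1 X5.00 Y5.00
G1 X5.00 Y13.00
G1 X0.00 Y13.00
G1 X0.00 Y0.00
; layer 4
G0 Z16.00
G0 X0.00 Y0.00
G1 X15.00 Y0.00
G1 X15.00 Y5.00
G1 X5.00 Y5.00
G1 X5.00 Y13.00
G1 X0.00 Y13.00
G1 X0.00 Y0.00
M2 ; end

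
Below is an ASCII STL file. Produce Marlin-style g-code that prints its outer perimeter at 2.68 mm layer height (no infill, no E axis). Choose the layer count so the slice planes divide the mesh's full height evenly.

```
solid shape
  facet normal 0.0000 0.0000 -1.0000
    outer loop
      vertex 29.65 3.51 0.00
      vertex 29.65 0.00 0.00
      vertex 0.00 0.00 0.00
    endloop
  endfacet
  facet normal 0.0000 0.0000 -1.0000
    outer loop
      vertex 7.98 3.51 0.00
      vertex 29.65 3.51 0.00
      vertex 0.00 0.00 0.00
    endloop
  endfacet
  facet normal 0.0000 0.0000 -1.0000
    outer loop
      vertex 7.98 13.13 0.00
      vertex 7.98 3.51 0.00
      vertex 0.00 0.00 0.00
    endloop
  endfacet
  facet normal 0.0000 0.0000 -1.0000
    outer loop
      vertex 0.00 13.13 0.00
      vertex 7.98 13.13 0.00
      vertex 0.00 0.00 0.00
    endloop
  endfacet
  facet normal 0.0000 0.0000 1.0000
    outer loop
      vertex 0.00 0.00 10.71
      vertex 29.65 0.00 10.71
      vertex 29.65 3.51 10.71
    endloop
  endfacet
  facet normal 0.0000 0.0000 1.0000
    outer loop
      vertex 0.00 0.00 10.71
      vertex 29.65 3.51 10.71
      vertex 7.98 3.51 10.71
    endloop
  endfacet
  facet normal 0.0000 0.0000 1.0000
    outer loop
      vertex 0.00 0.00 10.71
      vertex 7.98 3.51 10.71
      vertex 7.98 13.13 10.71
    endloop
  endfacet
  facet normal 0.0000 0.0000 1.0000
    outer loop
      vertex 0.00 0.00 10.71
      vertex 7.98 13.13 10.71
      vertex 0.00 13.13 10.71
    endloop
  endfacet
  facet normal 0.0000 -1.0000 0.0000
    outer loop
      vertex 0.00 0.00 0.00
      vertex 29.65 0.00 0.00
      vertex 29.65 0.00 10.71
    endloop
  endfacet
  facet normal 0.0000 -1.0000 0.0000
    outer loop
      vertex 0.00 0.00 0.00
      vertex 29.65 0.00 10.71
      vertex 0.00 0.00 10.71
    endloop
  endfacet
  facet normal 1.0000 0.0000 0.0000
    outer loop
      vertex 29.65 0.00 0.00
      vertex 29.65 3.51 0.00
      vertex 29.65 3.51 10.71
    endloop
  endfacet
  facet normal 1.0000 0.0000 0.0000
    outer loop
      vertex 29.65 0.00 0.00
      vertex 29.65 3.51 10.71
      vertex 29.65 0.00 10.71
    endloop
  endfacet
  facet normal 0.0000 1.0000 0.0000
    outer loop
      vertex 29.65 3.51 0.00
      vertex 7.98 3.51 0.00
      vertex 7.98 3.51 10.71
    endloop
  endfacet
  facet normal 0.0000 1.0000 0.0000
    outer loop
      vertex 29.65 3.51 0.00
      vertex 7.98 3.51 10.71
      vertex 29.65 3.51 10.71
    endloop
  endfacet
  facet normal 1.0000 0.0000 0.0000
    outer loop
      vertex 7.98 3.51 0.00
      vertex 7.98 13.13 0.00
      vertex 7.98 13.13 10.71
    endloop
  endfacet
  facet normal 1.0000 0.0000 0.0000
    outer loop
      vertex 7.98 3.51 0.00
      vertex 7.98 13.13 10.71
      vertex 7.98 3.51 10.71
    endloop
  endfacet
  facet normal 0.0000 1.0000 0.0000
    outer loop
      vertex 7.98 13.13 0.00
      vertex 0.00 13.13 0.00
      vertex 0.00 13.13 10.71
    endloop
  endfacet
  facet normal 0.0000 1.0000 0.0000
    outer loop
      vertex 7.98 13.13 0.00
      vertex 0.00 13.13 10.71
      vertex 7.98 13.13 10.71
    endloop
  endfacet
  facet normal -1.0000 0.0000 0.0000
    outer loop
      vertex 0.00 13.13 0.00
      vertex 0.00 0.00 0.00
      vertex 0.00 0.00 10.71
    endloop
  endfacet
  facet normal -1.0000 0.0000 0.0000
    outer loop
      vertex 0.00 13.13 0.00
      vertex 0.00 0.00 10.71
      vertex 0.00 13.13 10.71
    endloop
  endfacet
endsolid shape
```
; perimeter-only toolpath
G21 ; units = mm
G90 ; absolute positioning
G28 ; home
; layer 1
G0 Z2.68
G0 X0.00 Y0.00
G1 X29.65 Y0.00
G1 X29.65 Y3.51
G1 X7.98 Y3.51
G1 X7.98 Y13.13
G1 X0.00 Y13.13
G1 X0.00 Y0.00
; layer 2
G0 Z5.36
G0 X0.00 Y0.00
G1 X29.65 Y0.00
G1 X29.65 Y3.51
G1 X7.98 Y3.51
G1 X7.98 Y13.13
G1 X0.00 Y13.13
G1 X0.00 Y0.00
; layer 3
G0 Z8.03
G0 X0.00 Y0.00
G1 X29.65 Y0.00
G1 X29.65 Y3.51
G1 X7.98 Y3.51
G1 X7.98 Y13.13
G1 X0.00 Y13.13
G1 X0.00 Y0.00
; layer 4
G0 Z10.71
G0 X0.00 Y0.00
G1 X29.65 Y0.00
G1 X29.65 Y3.51
G1 X7.98 Y3.51
G1 X7.98 Y13.13
G1 X0.00 Y13.13
G1 X0.00 Y0.00
M2 ; end

The solid is an L-shaped prism: outer 29.6 × 13.1 mm, arm thicknesses ≈ 3.51 mm (horizontal) and 7.98 mm (vertical), extruded 10.7 mm in z. Slicing at Δz = 2.68 mm — 4 equal slices spanning the solid's height, so layer i sits at z = i·h/4 — gives 4 non-empty perimeters. Each is a 6-segment closed polygon; G0 lifts to the layer z and rapids to the start vertex, then G1 traces the edges.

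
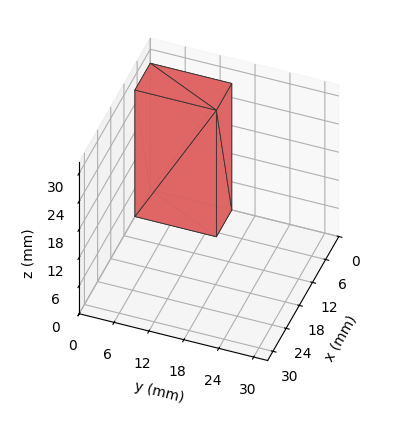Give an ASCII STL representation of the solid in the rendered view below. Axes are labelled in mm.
Reading the render: the shape is a rectangular box, roughly 7 × 14 mm footprint and 27 mm tall (dimensions read to the nearest mm from the axis ticks). For the STL, each face is triangulated and given an outward normal.

solid part
  facet normal 0.0000 0.0000 -1.0000
    outer loop
      vertex 7.000 14.000 0.000
      vertex 7.000 0.000 0.000
      vertex 0.000 0.000 0.000
    endloop
  endfacet
  facet normal 0.0000 0.0000 -1.0000
    outer loop
      vertex 0.000 14.000 0.000
      vertex 7.000 14.000 0.000
      vertex 0.000 0.000 0.000
    endloop
  endfacet
  facet normal 0.0000 0.0000 1.0000
    outer loop
      vertex 0.000 0.000 27.000
      vertex 7.000 0.000 27.000
      vertex 7.000 14.000 27.000
    endloop
  endfacet
  facet normal 0.0000 0.0000 1.0000
    outer loop
      vertex 0.000 0.000 27.000
      vertex 7.000 14.000 27.000
      vertex 0.000 14.000 27.000
    endloop
  endfacet
  facet normal 0.0000 -1.0000 0.0000
    outer loop
      vertex 0.000 0.000 0.000
      vertex 7.000 0.000 0.000
      vertex 7.000 0.000 27.000
    endloop
  endfacet
  facet normal 0.0000 -1.0000 0.0000
    outer loop
      vertex 0.000 0.000 0.000
      vertex 7.000 0.000 27.000
      vertex 0.000 0.000 27.000
    endloop
  endfacet
  facet normal 0.0000 1.0000 0.0000
    outer loop
      vertex 7.000 14.000 27.000
      vertex 7.000 14.000 0.000
      vertex 0.000 14.000 0.000
    endloop
  endfacet
  facet normal 0.0000 1.0000 0.0000
    outer loop
      vertex 0.000 14.000 27.000
      vertex 7.000 14.000 27.000
      vertex 0.000 14.000 0.000
    endloop
  endfacet
  facet normal -1.0000 0.0000 0.0000
    outer loop
      vertex 0.000 14.000 27.000
      vertex 0.000 14.000 0.000
      vertex 0.000 0.000 0.000
    endloop
  endfacet
  facet normal -1.0000 0.0000 0.0000
    outer loop
      vertex 0.000 0.000 27.000
      vertex 0.000 14.000 27.000
      vertex 0.000 0.000 0.000
    endloop
  endfacet
  facet normal 1.0000 0.0000 0.0000
    outer loop
      vertex 7.000 0.000 0.000
      vertex 7.000 14.000 0.000
      vertex 7.000 14.000 27.000
    endloop
  endfacet
  facet normal 1.0000 0.0000 0.0000
    outer loop
      vertex 7.000 0.000 0.000
      vertex 7.000 14.000 27.000
      vertex 7.000 0.000 27.000
    endloop
  endfacet
endsolid part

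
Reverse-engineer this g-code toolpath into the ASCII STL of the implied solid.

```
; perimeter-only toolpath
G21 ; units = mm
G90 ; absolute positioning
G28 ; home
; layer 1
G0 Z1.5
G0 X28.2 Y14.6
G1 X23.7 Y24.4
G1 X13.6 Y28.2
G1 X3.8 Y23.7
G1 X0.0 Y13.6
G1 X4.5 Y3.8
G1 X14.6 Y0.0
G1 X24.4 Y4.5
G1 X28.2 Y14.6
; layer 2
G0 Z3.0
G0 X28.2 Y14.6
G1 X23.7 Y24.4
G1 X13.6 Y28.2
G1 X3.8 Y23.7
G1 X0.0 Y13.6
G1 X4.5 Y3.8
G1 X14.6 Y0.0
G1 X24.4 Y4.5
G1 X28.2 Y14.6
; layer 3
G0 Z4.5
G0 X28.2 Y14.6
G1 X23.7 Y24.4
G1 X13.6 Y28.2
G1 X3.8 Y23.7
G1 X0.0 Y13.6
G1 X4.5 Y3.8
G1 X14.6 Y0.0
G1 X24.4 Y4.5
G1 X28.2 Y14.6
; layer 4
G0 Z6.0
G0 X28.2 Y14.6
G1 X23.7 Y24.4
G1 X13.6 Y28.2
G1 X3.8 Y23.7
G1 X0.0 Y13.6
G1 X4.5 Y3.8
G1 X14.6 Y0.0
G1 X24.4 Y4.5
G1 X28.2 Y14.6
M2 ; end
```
solid part
  facet normal 0.0000 0.0000 -1.0000
    outer loop
      vertex 13.6 28.2 0.0
      vertex 23.7 24.4 0.0
      vertex 28.2 14.6 0.0
    endloop
  endfacet
  facet normal 0.0000 0.0000 -1.0000
    outer loop
      vertex 3.8 23.7 0.0
      vertex 13.6 28.2 0.0
      vertex 28.2 14.6 0.0
    endloop
  endfacet
  facet normal 0.0000 0.0000 -1.0000
    outer loop
      vertex 0.0 13.6 0.0
      vertex 3.8 23.7 0.0
      vertex 28.2 14.6 0.0
    endloop
  endfacet
  facet normal 0.0000 0.0000 -1.0000
    outer loop
      vertex 4.5 3.8 0.0
      vertex 0.0 13.6 0.0
      vertex 28.2 14.6 0.0
    endloop
  endfacet
  facet normal 0.0000 0.0000 -1.0000
    outer loop
      vertex 14.6 0.0 0.0
      vertex 4.5 3.8 0.0
      vertex 28.2 14.6 0.0
    endloop
  endfacet
  facet normal 0.0000 0.0000 -1.0000
    outer loop
      vertex 24.4 4.5 0.0
      vertex 14.6 0.0 0.0
      vertex 28.2 14.6 0.0
    endloop
  endfacet
  facet normal 0.0000 0.0000 1.0000
    outer loop
      vertex 28.2 14.6 6.0
      vertex 23.7 24.4 6.0
      vertex 13.6 28.2 6.0
    endloop
  endfacet
  facet normal 0.0000 0.0000 1.0000
    outer loop
      vertex 28.2 14.6 6.0
      vertex 13.6 28.2 6.0
      vertex 3.8 23.7 6.0
    endloop
  endfacet
  facet normal 0.0000 0.0000 1.0000
    outer loop
      vertex 28.2 14.6 6.0
      vertex 3.8 23.7 6.0
      vertex 0.0 13.6 6.0
    endloop
  endfacet
  facet normal 0.0000 0.0000 1.0000
    outer loop
      vertex 28.2 14.6 6.0
      vertex 0.0 13.6 6.0
      vertex 4.5 3.8 6.0
    endloop
  endfacet
  facet normal 0.0000 0.0000 1.0000
    outer loop
      vertex 28.2 14.6 6.0
      vertex 4.5 3.8 6.0
      vertex 14.6 0.0 6.0
    endloop
  endfacet
  facet normal 0.0000 0.0000 1.0000
    outer loop
      vertex 28.2 14.6 6.0
      vertex 14.6 0.0 6.0
      vertex 24.4 4.5 6.0
    endloop
  endfacet
  facet normal 0.9088 0.4173 0.0000
    outer loop
      vertex 28.2 14.6 0.0
      vertex 23.7 24.4 0.0
      vertex 23.7 24.4 6.0
    endloop
  endfacet
  facet normal 0.9088 0.4173 0.0000
    outer loop
      vertex 28.2 14.6 0.0
      vertex 23.7 24.4 6.0
      vertex 28.2 14.6 6.0
    endloop
  endfacet
  facet normal 0.3521 0.9359 0.0000
    outer loop
      vertex 23.7 24.4 0.0
      vertex 13.6 28.2 0.0
      vertex 13.6 28.2 6.0
    endloop
  endfacet
  facet normal 0.3521 0.9359 0.0000
    outer loop
      vertex 23.7 24.4 0.0
      vertex 13.6 28.2 6.0
      vertex 23.7 24.4 6.0
    endloop
  endfacet
  facet normal -0.4173 0.9088 0.0000
    outer loop
      vertex 13.6 28.2 0.0
      vertex 3.8 23.7 0.0
      vertex 3.8 23.7 6.0
    endloop
  endfacet
  facet normal -0.4173 0.9088 0.0000
    outer loop
      vertex 13.6 28.2 0.0
      vertex 3.8 23.7 6.0
      vertex 13.6 28.2 6.0
    endloop
  endfacet
  facet normal -0.9359 0.3521 0.0000
    outer loop
      vertex 3.8 23.7 0.0
      vertex 0.0 13.6 0.0
      vertex 0.0 13.6 6.0
    endloop
  endfacet
  facet normal -0.9359 0.3521 0.0000
    outer loop
      vertex 3.8 23.7 0.0
      vertex 0.0 13.6 6.0
      vertex 3.8 23.7 6.0
    endloop
  endfacet
  facet normal -0.9088 -0.4173 0.0000
    outer loop
      vertex 0.0 13.6 0.0
      vertex 4.5 3.8 0.0
      vertex 4.5 3.8 6.0
    endloop
  endfacet
  facet normal -0.9088 -0.4173 0.0000
    outer loop
      vertex 0.0 13.6 0.0
      vertex 4.5 3.8 6.0
      vertex 0.0 13.6 6.0
    endloop
  endfacet
  facet normal -0.3521 -0.9359 0.0000
    outer loop
      vertex 4.5 3.8 0.0
      vertex 14.6 0.0 0.0
      vertex 14.6 0.0 6.0
    endloop
  endfacet
  facet normal -0.3521 -0.9359 0.0000
    outer loop
      vertex 4.5 3.8 0.0
      vertex 14.6 0.0 6.0
      vertex 4.5 3.8 6.0
    endloop
  endfacet
  facet normal 0.4173 -0.9088 0.0000
    outer loop
      vertex 14.6 0.0 0.0
      vertex 24.4 4.5 0.0
      vertex 24.4 4.5 6.0
    endloop
  endfacet
  facet normal 0.4173 -0.9088 0.0000
    outer loop
      vertex 14.6 0.0 0.0
      vertex 24.4 4.5 6.0
      vertex 14.6 0.0 6.0
    endloop
  endfacet
  facet normal 0.9359 -0.3521 0.0000
    outer loop
      vertex 24.4 4.5 0.0
      vertex 28.2 14.6 0.0
      vertex 28.2 14.6 6.0
    endloop
  endfacet
  facet normal 0.9359 -0.3521 0.0000
    outer loop
      vertex 24.4 4.5 0.0
      vertex 28.2 14.6 6.0
      vertex 24.4 4.5 6.0
    endloop
  endfacet
endsolid part

The G0 Z moves step by Δz≈1.5 mm. Every layer's G1 loop is the same polygon, so the solid is a straight extrusion of it from z=0 to z≈6. Closing with flat bottom and top caps and triangulating gives 28 facets — a regular 8-sided prism (a cylinder approximated with 8 flat sides), circumscribed radius ≈ 14.1 mm, height ≈ 6 mm.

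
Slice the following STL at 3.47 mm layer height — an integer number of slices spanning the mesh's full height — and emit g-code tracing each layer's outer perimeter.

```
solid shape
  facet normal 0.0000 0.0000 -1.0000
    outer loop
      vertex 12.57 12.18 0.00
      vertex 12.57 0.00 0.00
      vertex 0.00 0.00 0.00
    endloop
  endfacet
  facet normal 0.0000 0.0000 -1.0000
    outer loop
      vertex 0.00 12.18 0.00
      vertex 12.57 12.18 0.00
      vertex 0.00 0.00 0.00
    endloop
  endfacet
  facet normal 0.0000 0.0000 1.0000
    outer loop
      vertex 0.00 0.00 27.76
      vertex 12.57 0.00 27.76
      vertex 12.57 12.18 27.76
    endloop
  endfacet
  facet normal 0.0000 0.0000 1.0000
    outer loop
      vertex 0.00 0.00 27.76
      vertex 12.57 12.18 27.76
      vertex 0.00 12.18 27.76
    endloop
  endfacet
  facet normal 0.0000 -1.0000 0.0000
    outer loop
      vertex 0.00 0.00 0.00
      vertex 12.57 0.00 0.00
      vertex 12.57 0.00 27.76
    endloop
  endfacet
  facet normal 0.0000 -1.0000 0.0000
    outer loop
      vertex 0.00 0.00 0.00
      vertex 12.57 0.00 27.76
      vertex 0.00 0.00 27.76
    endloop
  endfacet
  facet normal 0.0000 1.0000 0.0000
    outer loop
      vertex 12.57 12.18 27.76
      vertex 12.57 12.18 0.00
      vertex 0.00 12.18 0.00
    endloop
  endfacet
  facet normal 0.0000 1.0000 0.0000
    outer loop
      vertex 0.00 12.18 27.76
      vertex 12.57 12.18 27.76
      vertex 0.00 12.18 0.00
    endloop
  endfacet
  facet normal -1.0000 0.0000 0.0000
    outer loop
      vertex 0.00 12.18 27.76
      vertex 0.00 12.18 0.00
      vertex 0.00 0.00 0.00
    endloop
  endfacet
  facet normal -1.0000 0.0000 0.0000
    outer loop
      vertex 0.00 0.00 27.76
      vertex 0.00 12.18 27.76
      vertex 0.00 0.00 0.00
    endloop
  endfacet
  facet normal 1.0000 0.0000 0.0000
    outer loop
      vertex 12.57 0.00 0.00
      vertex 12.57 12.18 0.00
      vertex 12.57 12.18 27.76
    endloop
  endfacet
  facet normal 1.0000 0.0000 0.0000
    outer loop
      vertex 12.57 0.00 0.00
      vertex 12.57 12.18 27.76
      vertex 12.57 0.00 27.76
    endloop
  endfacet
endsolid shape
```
; perimeter-only toolpath
G21 ; units = mm
G90 ; absolute positioning
G28 ; home
; layer 1
G0 Z3.47
G0 X0.00 Y0.00
G1 X12.57 Y0.00
G1 X12.57 Y12.18
G1 X0.00 Y12.18
G1 X0.00 Y0.00
; layer 2
G0 Z6.94
G0 X0.00 Y0.00
G1 X12.57 Y0.00
G1 X12.57 Y12.18
G1 X0.00 Y12.18
G1 X0.00 Y0.00
; layer 3
G0 Z10.41
G0 X0.00 Y0.00
G1 X12.57 Y0.00
G1 X12.57 Y12.18
G1 X0.00 Y12.18
G1 X0.00 Y0.00
; layer 4
G0 Z13.88
G0 X0.00 Y0.00
G1 X12.57 Y0.00
G1 X12.57 Y12.18
G1 X0.00 Y12.18
G1 X0.00 Y0.00
; layer 5
G0 Z17.35
G0 X0.00 Y0.00
G1 X12.57 Y0.00
G1 X12.57 Y12.18
G1 X0.00 Y12.18
G1 X0.00 Y0.00
; layer 6
G0 Z20.82
G0 X0.00 Y0.00
G1 X12.57 Y0.00
G1 X12.57 Y12.18
G1 X0.00 Y12.18
G1 X0.00 Y0.00
; layer 7
G0 Z24.29
G0 X0.00 Y0.00
G1 X12.57 Y0.00
G1 X12.57 Y12.18
G1 X0.00 Y12.18
G1 X0.00 Y0.00
; layer 8
G0 Z27.76
G0 X0.00 Y0.00
G1 X12.57 Y0.00
G1 X12.57 Y12.18
G1 X0.00 Y12.18
G1 X0.00 Y0.00
M2 ; end

The solid is a rectangular box, roughly 12.6 × 12.2 mm footprint and 27.8 mm tall. Slicing at Δz = 3.47 mm — 8 equal slices spanning the solid's height, so layer i sits at z = i·h/8 — gives 8 non-empty perimeters. Each is a 4-segment closed polygon; G0 lifts to the layer z and rapids to the start vertex, then G1 traces the edges.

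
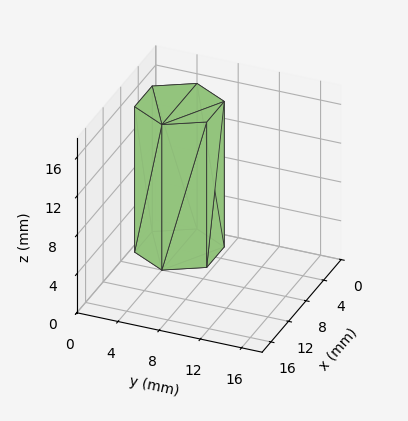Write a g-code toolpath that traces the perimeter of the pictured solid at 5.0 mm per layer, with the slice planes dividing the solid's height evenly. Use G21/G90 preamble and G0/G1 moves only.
Reading the render: the shape is a regular 6-sided prism (a cylinder approximated with 6 flat sides), circumscribed radius ≈ 4 mm, height ≈ 15 mm (dimensions read to the nearest mm from the axis ticks). For the g-code, the solid's height is divided into equal slices at the stated Δz and each level perimeter traced with G1 moves after a G0 lift.

; perimeter-only toolpath
G21 ; units = mm
G90 ; absolute positioning
G28 ; home
; layer 1
G0 Z5.0
G0 X8.0 Y4.0
G1 X6.0 Y7.5
G1 X2.0 Y7.5
G1 X0.0 Y4.0
G1 X2.0 Y0.5
G1 X6.0 Y0.5
G1 X8.0 Y4.0
; layer 2
G0 Z10.0
G0 X8.0 Y4.0
G1 X6.0 Y7.5
G1 X2.0 Y7.5
G1 X0.0 Y4.0
G1 X2.0 Y0.5
G1 X6.0 Y0.5
G1 X8.0 Y4.0
; layer 3
G0 Z15.0
G0 X8.0 Y4.0
G1 X6.0 Y7.5
G1 X2.0 Y7.5
G1 X0.0 Y4.0
G1 X2.0 Y0.5
G1 X6.0 Y0.5
G1 X8.0 Y4.0
M2 ; end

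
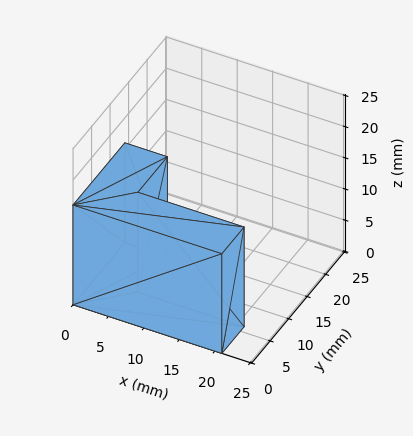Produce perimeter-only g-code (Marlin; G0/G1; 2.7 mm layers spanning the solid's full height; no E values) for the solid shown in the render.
Reading the render: the shape is an L-shaped prism: outer 21 × 14 mm, arm thicknesses ≈ 6 mm (horizontal) and 6 mm (vertical), extruded 16 mm in z (dimensions read to the nearest mm from the axis ticks). For the g-code, the solid's height is divided into equal slices at the stated Δz and each level perimeter traced with G1 moves after a G0 lift.

; perimeter-only toolpath
G21 ; units = mm
G90 ; absolute positioning
G28 ; home
; layer 1
G0 Z2.7
G0 X0.0 Y0.0
G1 X21.0 Y0.0
G1 X21.0 Y6.0
G1 X6.0 Y6.0
G1 X6.0 Y14.0
G1 X0.0 Y14.0
G1 X0.0 Y0.0
; layer 2
G0 Z5.3
G0 X0.0 Y0.0
G1 X21.0 Y0.0
G1 X21.0 Y6.0
G1 X6.0 Y6.0
G1 X6.0 Y14.0
G1 X0.0 Y14.0
G1 X0.0 Y0.0
; layer 3
G0 Z8.0
G0 X0.0 Y0.0
G1 X21.0 Y0.0
G1 X21.0 Y6.0
G1 X6.0 Y6.0
G1 X6.0 Y14.0
G1 X0.0 Y14.0
G1 X0.0 Y0.0
; layer 4
G0 Z10.7
G0 X0.0 Y0.0
G1 X21.0 Y0.0
G1 X21.0 Y6.0
G1 X6.0 Y6.0
G1 X6.0 Y14.0
G1 X0.0 Y14.0
G1 X0.0 Y0.0
; layer 5
G0 Z13.3
G0 X0.0 Y0.0
G1 X21.0 Y0.0
G1 X21.0 Y6.0
G1 X6.0 Y6.0
G1 X6.0 Y14.0
G1 X0.0 Y14.0
G1 X0.0 Y0.0
; layer 6
G0 Z16.0
G0 X0.0 Y0.0
G1 X21.0 Y0.0
G1 X21.0 Y6.0
G1 X6.0 Y6.0
G1 X6.0 Y14.0
G1 X0.0 Y14.0
G1 X0.0 Y0.0
M2 ; end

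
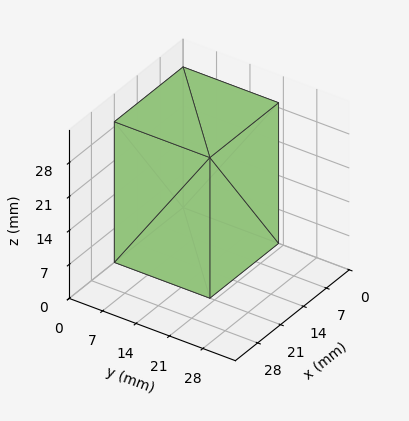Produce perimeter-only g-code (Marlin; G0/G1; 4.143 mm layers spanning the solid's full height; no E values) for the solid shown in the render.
Reading the render: the shape is a rectangular box, roughly 21 × 20 mm footprint and 29 mm tall (dimensions read to the nearest mm from the axis ticks). For the g-code, the solid's height is divided into equal slices at the stated Δz and each level perimeter traced with G1 moves after a G0 lift.

; perimeter-only toolpath
G21 ; units = mm
G90 ; absolute positioning
G28 ; home
; layer 1
G0 Z4.143
G0 X0.000 Y0.000
G1 X21.000 Y0.000
G1 X21.000 Y20.000
G1 X0.000 Y20.000
G1 X0.000 Y0.000
; layer 2
G0 Z8.286
G0 X0.000 Y0.000
G1 X21.000 Y0.000
G1 X21.000 Y20.000
G1 X0.000 Y20.000
G1 X0.000 Y0.000
; layer 3
G0 Z12.429
G0 X0.000 Y0.000
G1 X21.000 Y0.000
G1 X21.000 Y20.000
G1 X0.000 Y20.000
G1 X0.000 Y0.000
; layer 4
G0 Z16.571
G0 X0.000 Y0.000
G1 X21.000 Y0.000
G1 X21.000 Y20.000
G1 X0.000 Y20.000
G1 X0.000 Y0.000
; layer 5
G0 Z20.714
G0 X0.000 Y0.000
G1 X21.000 Y0.000
G1 X21.000 Y20.000
G1 X0.000 Y20.000
G1 X0.000 Y0.000
; layer 6
G0 Z24.857
G0 X0.000 Y0.000
G1 X21.000 Y0.000
G1 X21.000 Y20.000
G1 X0.000 Y20.000
G1 X0.000 Y0.000
; layer 7
G0 Z29.000
G0 X0.000 Y0.000
G1 X21.000 Y0.000
G1 X21.000 Y20.000
G1 X0.000 Y20.000
G1 X0.000 Y0.000
M2 ; end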